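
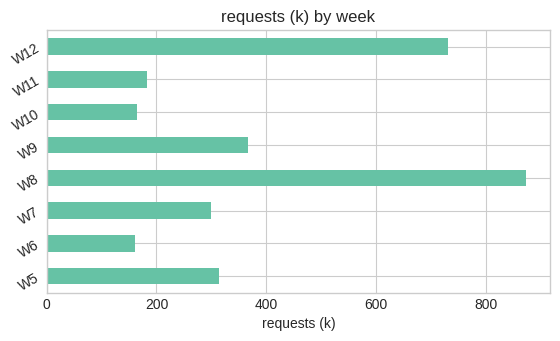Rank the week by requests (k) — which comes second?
Top 3: W8 ≈ 900, W12 ≈ 700, W9 ≈ 400.

W12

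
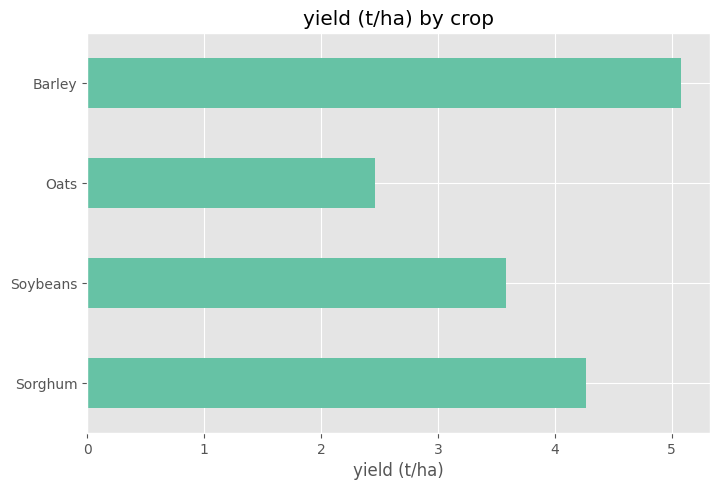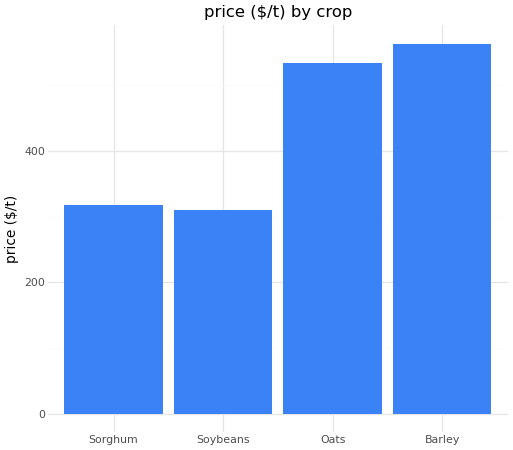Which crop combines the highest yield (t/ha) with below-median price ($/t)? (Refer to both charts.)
Sorghum

Chart 2 median price ($/t) ≈ 400; below-median crops: Sorghum, Soybeans. Among those, Sorghum has the highest yield (t/ha) (≈ 4.5).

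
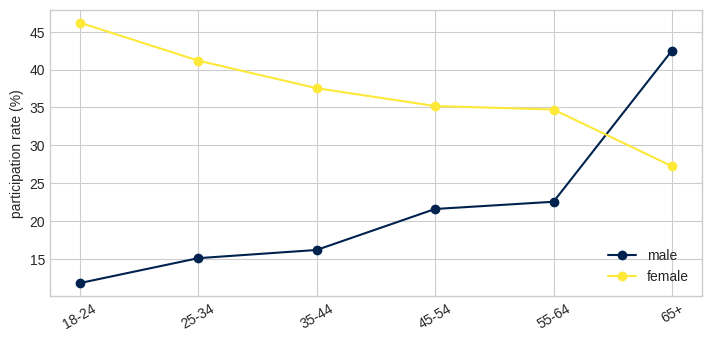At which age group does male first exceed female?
65+

55-64: male ≈ 25 vs female ≈ 35 (not yet); 65+: male ≈ 45 vs female ≈ 25 (first crossover).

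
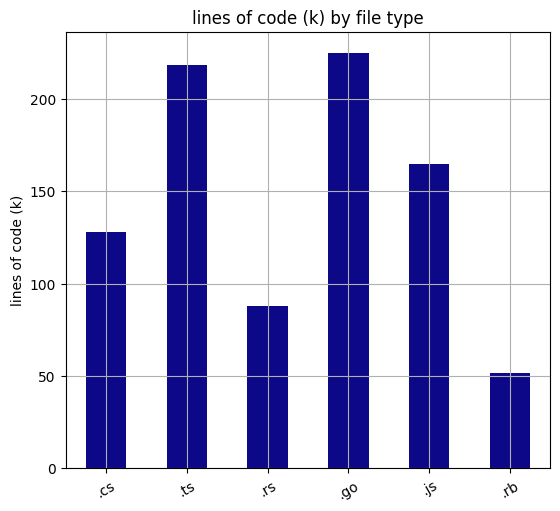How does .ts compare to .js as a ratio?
≈ 1.38×

.ts ≈ 220, .js ≈ 160; 220/160 ≈ 1.38.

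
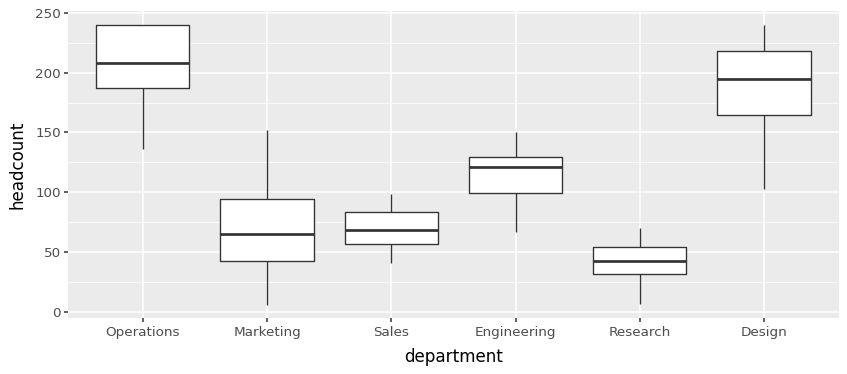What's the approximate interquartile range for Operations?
≈ 60

Q3 ≈ 240, Q1 ≈ 180; IQR ≈ 60.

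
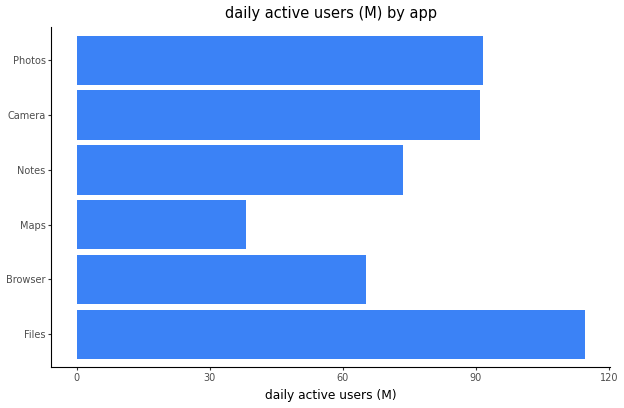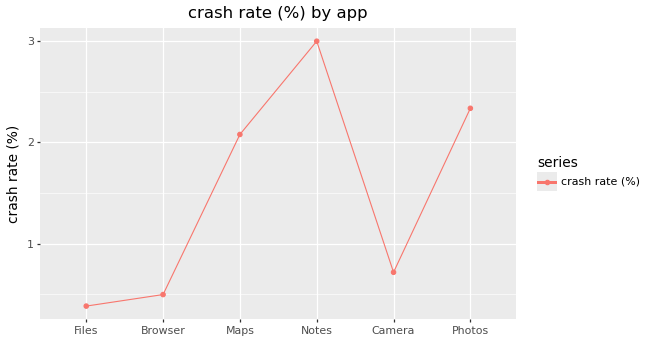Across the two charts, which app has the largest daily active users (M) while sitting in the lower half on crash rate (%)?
Files

Chart 2 median crash rate (%) ≈ 1.5; below-median apps: Files, Browser, Camera. Among those, Files has the highest daily active users (M) (≈ 120).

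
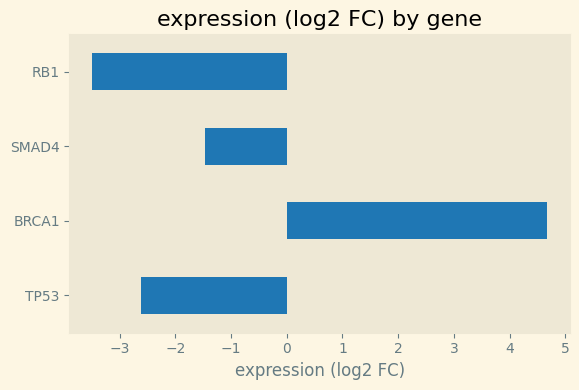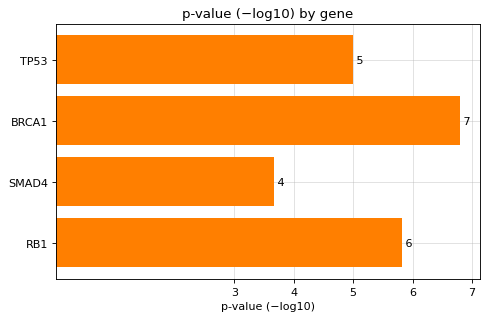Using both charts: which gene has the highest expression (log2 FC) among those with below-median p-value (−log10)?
Chart 2 median p-value (−log10) ≈ 5; below-median genes: TP53, SMAD4. Among those, SMAD4 has the highest expression (log2 FC) (≈ -1.5).

SMAD4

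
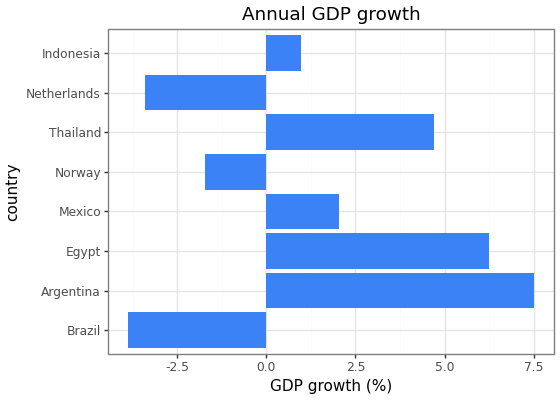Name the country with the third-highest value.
Thailand

Top 4: Argentina ≈ 8, Egypt ≈ 6, Thailand ≈ 5, Mexico ≈ 2.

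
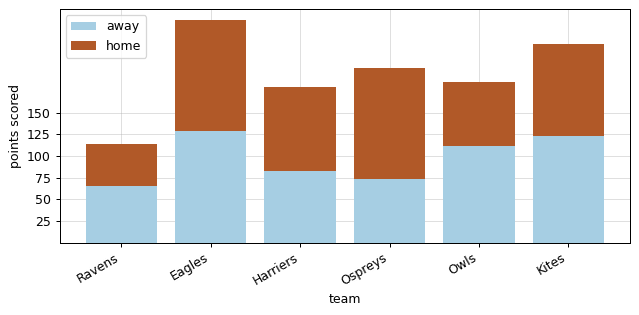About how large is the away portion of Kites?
away top ≈ 125, bottom ≈ 0; segment ≈ 125.

≈ 125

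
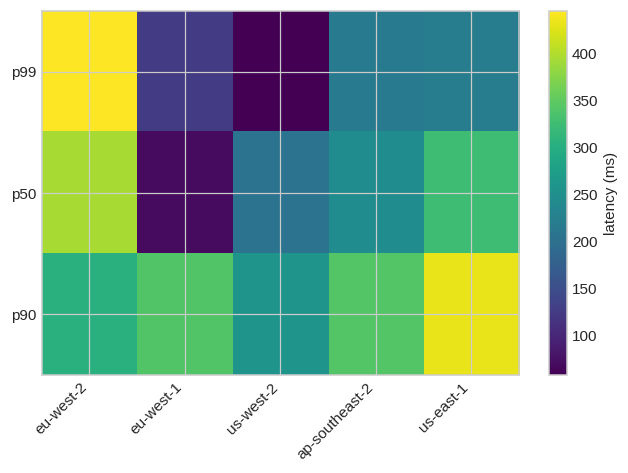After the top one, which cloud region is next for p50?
Top 3 for p50: eu-west-2 ≈ 400, us-east-1 ≈ 300, ap-southeast-2 ≈ 250.

us-east-1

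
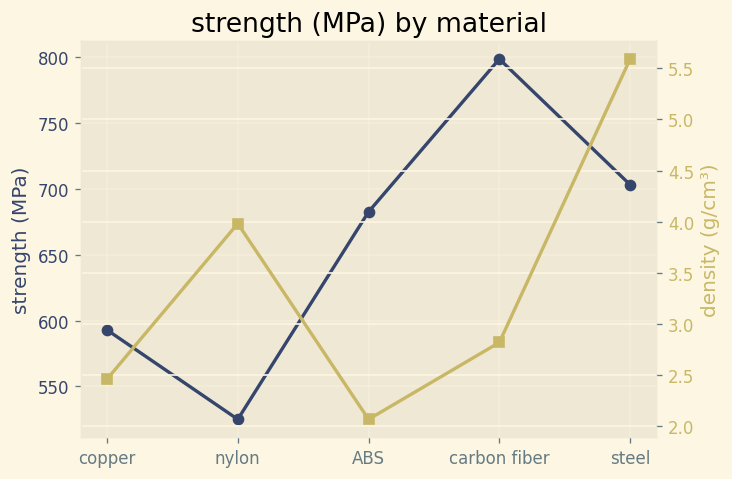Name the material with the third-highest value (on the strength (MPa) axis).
ABS

Top 4 (on the strength (MPa) axis): carbon fiber ≈ 800, steel ≈ 700, ABS ≈ 675, copper ≈ 600.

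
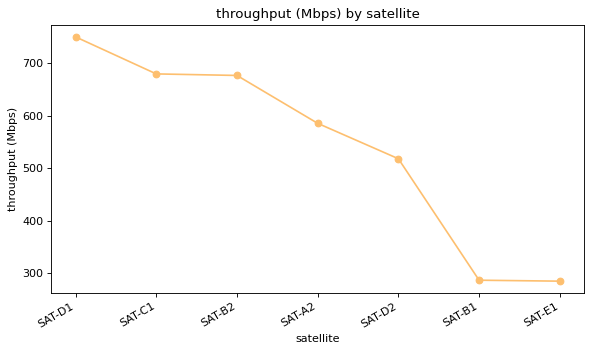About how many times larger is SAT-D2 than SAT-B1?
SAT-D2 ≈ 500, SAT-B1 ≈ 300; 500/300 ≈ 1.67.

≈ 1.67×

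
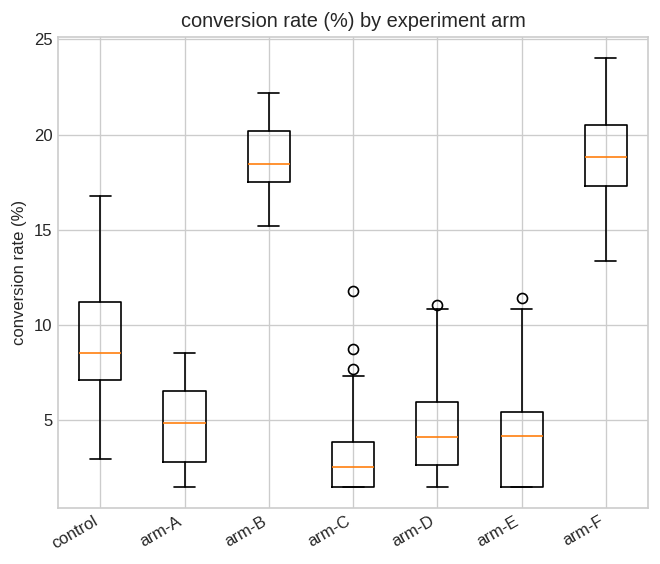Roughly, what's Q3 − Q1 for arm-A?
Q3 ≈ 6, Q1 ≈ 2; IQR ≈ 4.

≈ 4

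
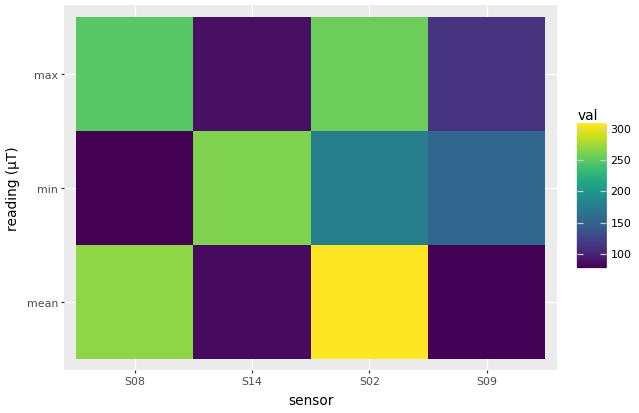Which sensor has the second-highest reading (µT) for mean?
Top 3 for mean: S02 ≈ 300, S08 ≈ 260, S14 ≈ 80.

S08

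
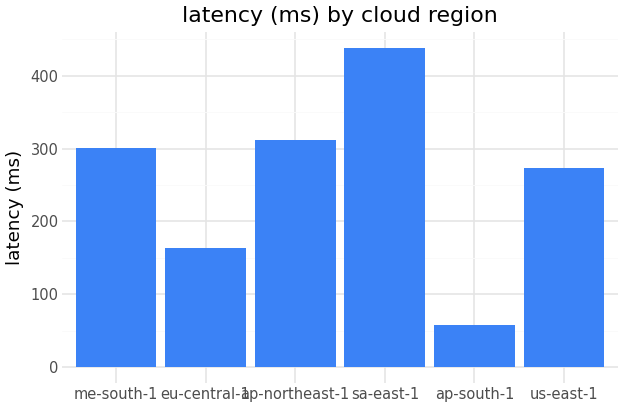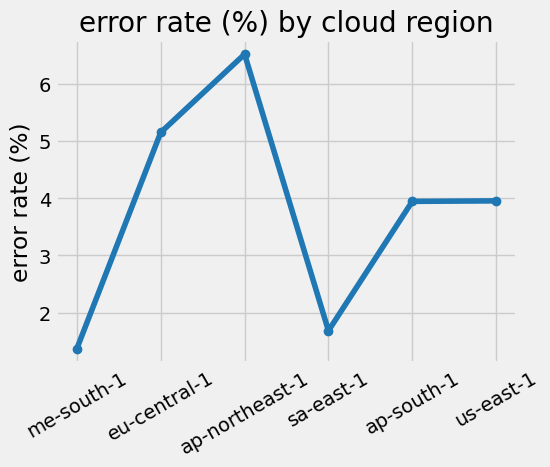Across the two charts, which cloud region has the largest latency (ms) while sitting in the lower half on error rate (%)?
Chart 2 median error rate (%) ≈ 4; below-median cloud regions: me-south-1, sa-east-1, ap-south-1. Among those, sa-east-1 has the highest latency (ms) (≈ 450).

sa-east-1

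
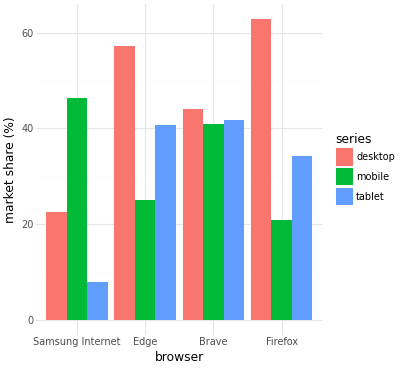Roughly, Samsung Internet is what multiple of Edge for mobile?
≈ 1.67×

Samsung Internet ≈ 50, Edge ≈ 30; 50/30 ≈ 1.67.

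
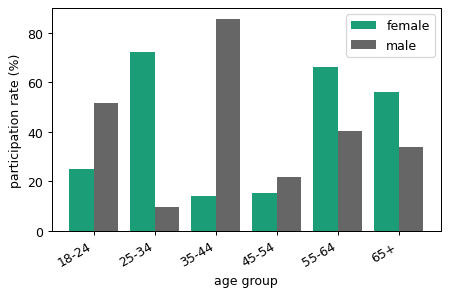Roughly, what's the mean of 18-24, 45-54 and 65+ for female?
(20 + 20 + 60) / 3 ≈ 33.

≈ 33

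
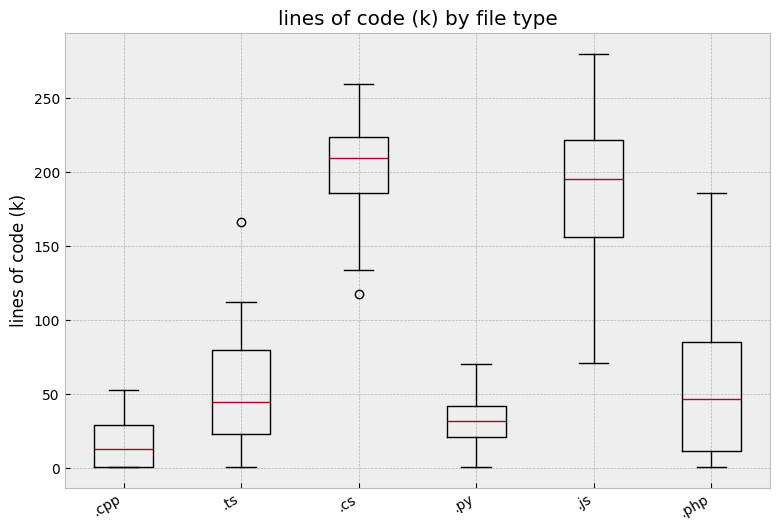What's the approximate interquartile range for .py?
≈ 20

Q3 ≈ 40, Q1 ≈ 20; IQR ≈ 20.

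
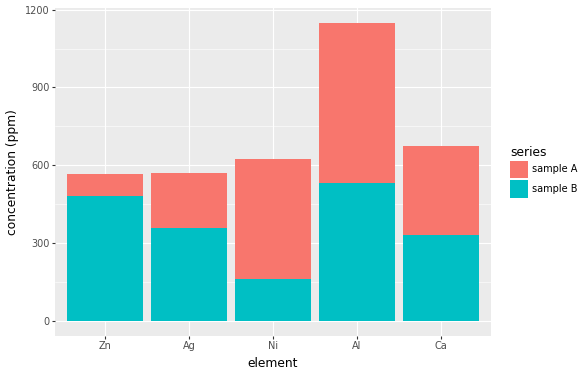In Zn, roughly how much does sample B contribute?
sample B top ≈ 500, bottom ≈ 0; segment ≈ 500.

≈ 500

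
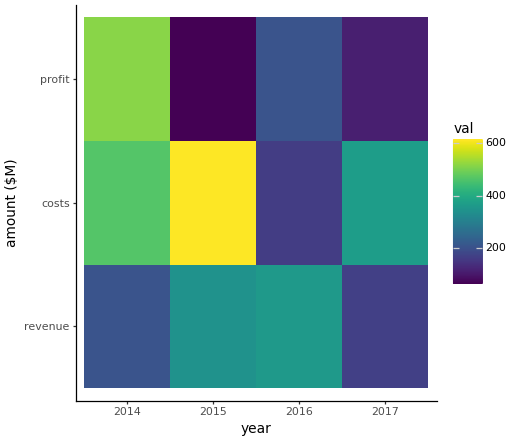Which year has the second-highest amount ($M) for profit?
2016

Top 3 for profit: 2014 ≈ 500, 2016 ≈ 200, 2017 ≈ 100.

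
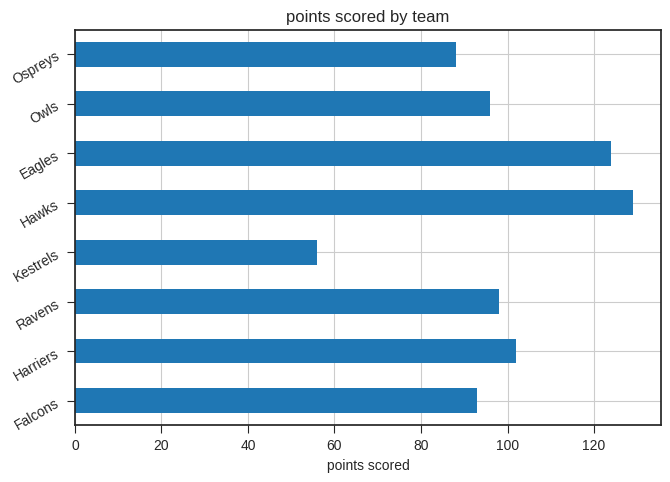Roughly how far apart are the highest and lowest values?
Max Hawks ≈ 120, min Kestrels ≈ 60; range ≈ 60.

≈ 60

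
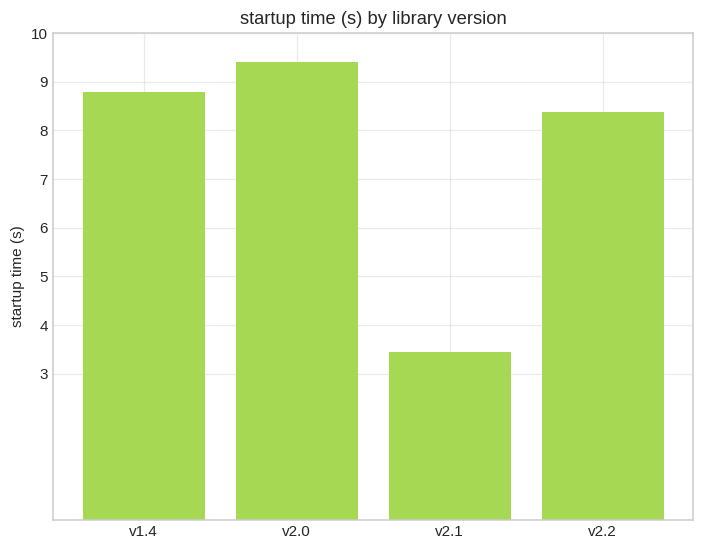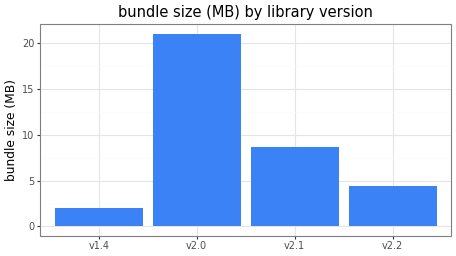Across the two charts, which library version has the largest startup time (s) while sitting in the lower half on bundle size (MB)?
v1.4

Chart 2 median bundle size (MB) ≈ 6; below-median library versions: v1.4, v2.2. Among those, v1.4 has the highest startup time (s) (≈ 9).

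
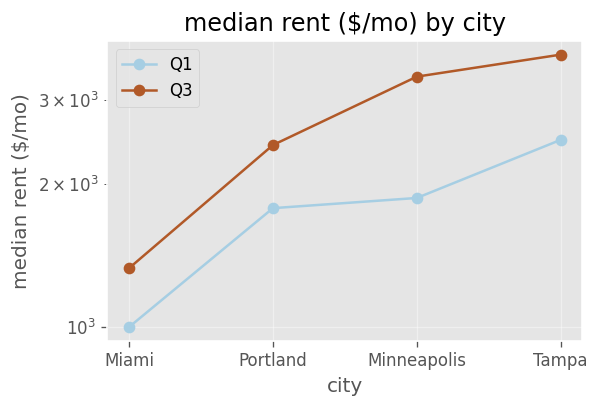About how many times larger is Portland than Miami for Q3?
≈ 1.67×

Portland ≈ 2500, Miami ≈ 1500; 2500/1500 ≈ 1.67.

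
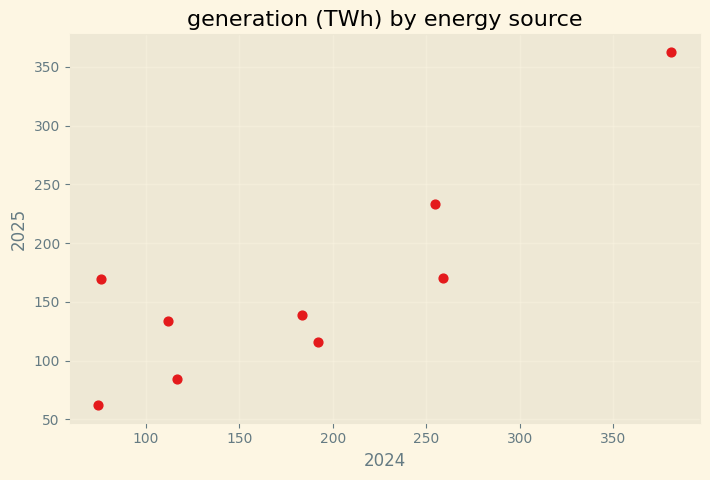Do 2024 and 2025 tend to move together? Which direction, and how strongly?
positive, strong

Points are positively correlated; strong (|r| ≈ 0.8).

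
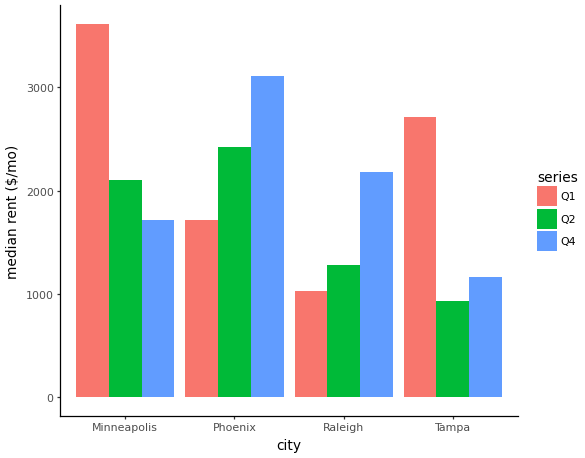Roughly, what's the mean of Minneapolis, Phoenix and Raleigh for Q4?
(1500 + 3000 + 2000) / 3 ≈ 2167.

≈ 2167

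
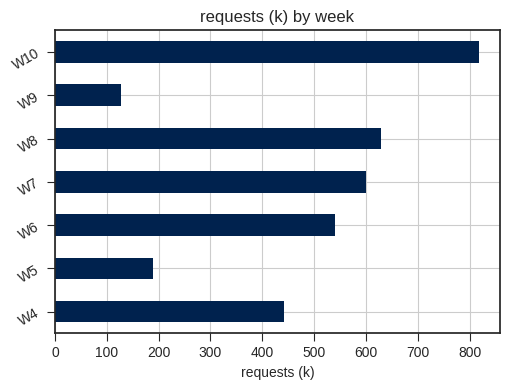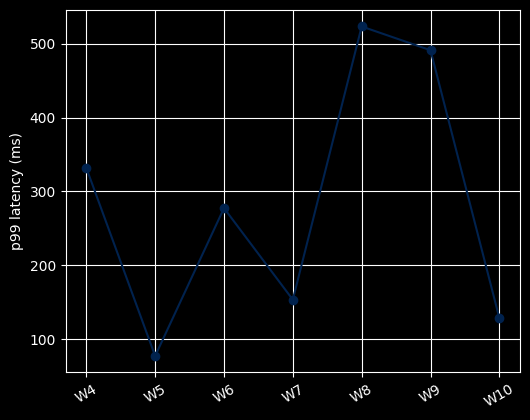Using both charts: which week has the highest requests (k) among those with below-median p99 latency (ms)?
W10

Chart 2 median p99 latency (ms) ≈ 300; below-median weeks: W5, W7, W10. Among those, W10 has the highest requests (k) (≈ 800).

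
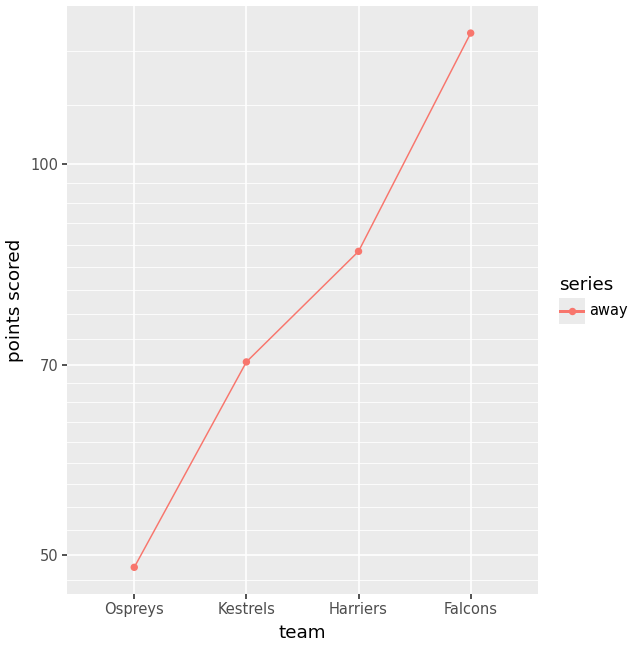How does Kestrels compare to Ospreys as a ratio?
≈ 1.4×

Kestrels ≈ 70, Ospreys ≈ 50; 70/50 ≈ 1.4.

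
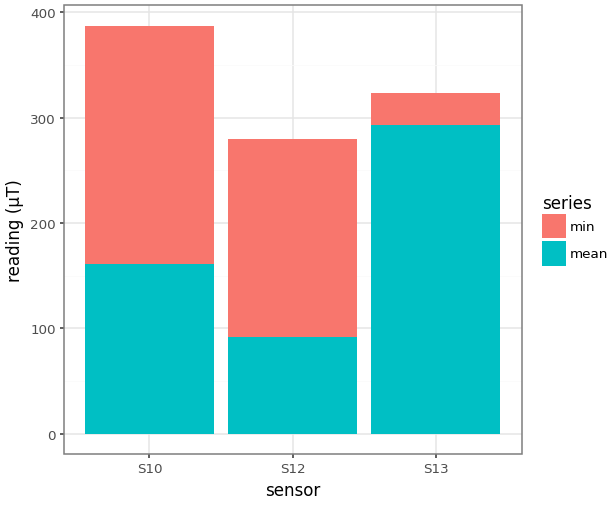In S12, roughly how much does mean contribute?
mean top ≈ 100, bottom ≈ 0; segment ≈ 100.

≈ 100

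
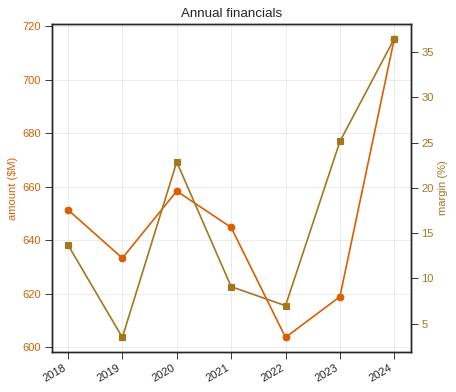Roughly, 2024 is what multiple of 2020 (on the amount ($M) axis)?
2024 ≈ 720, 2020 ≈ 660; 720/660 ≈ 1.09.

≈ 1.09×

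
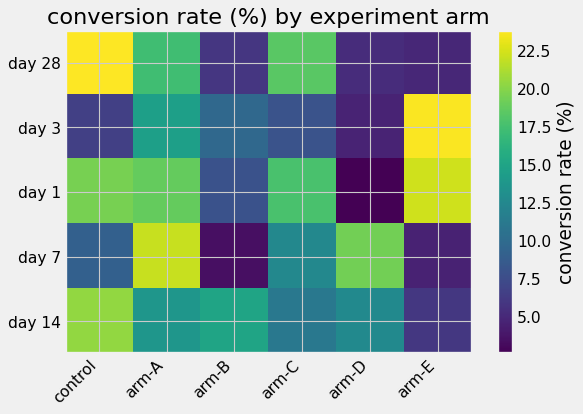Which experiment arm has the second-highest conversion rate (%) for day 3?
arm-A

Top 3 for day 3: arm-E ≈ 24, arm-A ≈ 14, arm-B ≈ 10.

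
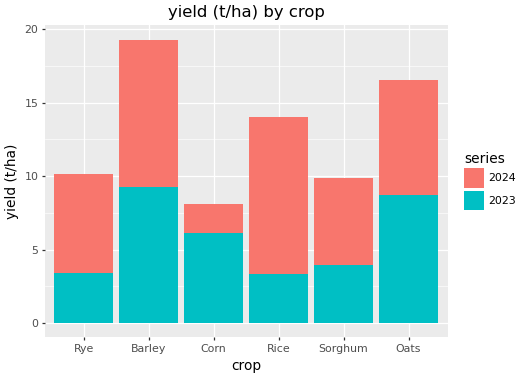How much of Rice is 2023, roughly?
2023 top ≈ 4, bottom ≈ 0; segment ≈ 4.

≈ 4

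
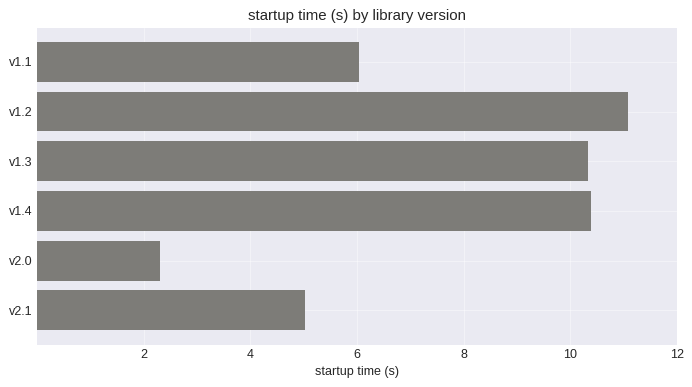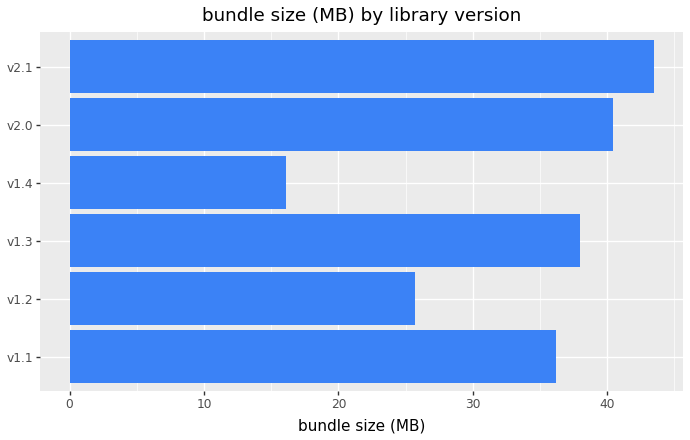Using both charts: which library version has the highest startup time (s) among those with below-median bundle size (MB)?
Chart 2 median bundle size (MB) ≈ 35; below-median library versions: v1.1, v1.2, v1.4. Among those, v1.2 has the highest startup time (s) (≈ 12).

v1.2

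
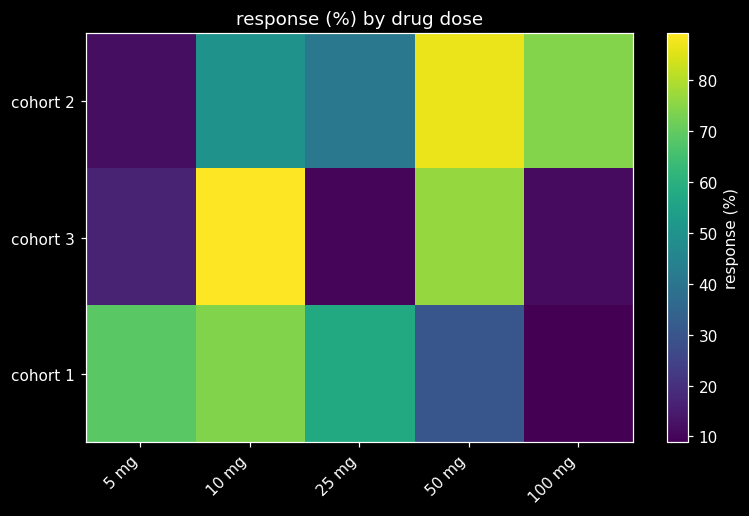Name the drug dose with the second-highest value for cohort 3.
50 mg

Top 3 for cohort 3: 10 mg ≈ 90, 50 mg ≈ 80, 5 mg ≈ 20.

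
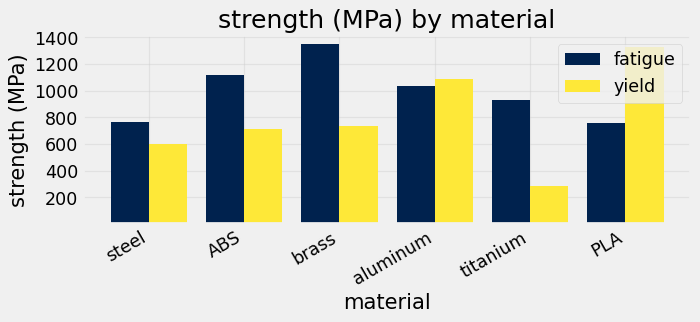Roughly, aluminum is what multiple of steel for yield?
aluminum ≈ 1000, steel ≈ 600; 1000/600 ≈ 1.67.

≈ 1.67×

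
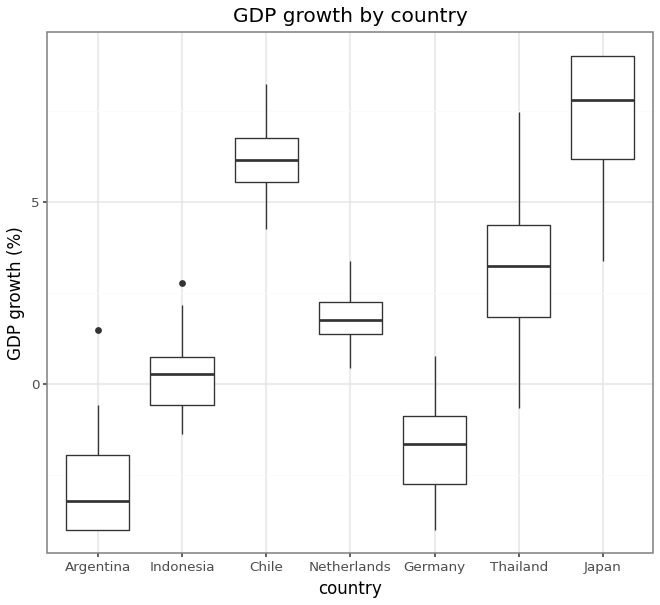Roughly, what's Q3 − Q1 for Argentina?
Q3 ≈ -2, Q1 ≈ -4; IQR ≈ 2.

≈ 2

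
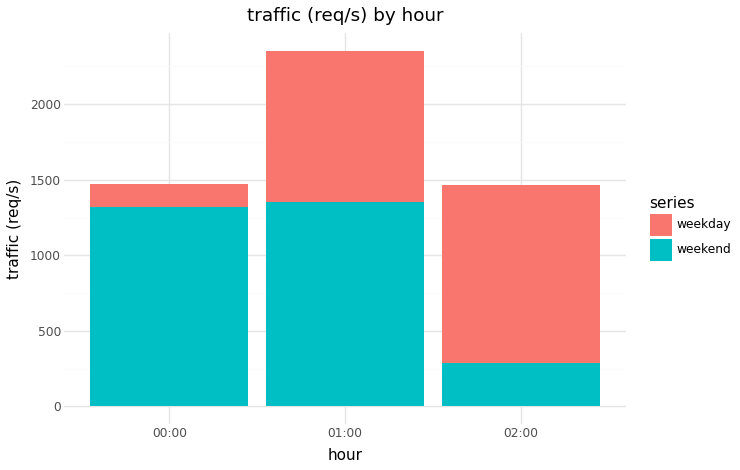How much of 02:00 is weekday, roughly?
weekday top ≈ 1400, bottom ≈ 200; segment ≈ 1200.

≈ 1200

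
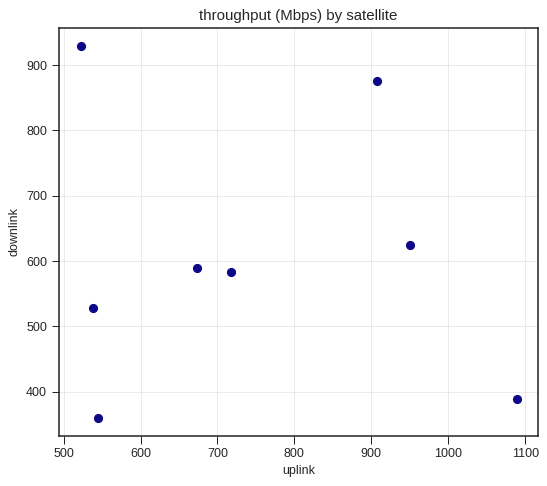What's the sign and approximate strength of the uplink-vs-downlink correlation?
no clear correlation

Points are roughly uncorrelated; weak (|r| ≈ 0.1).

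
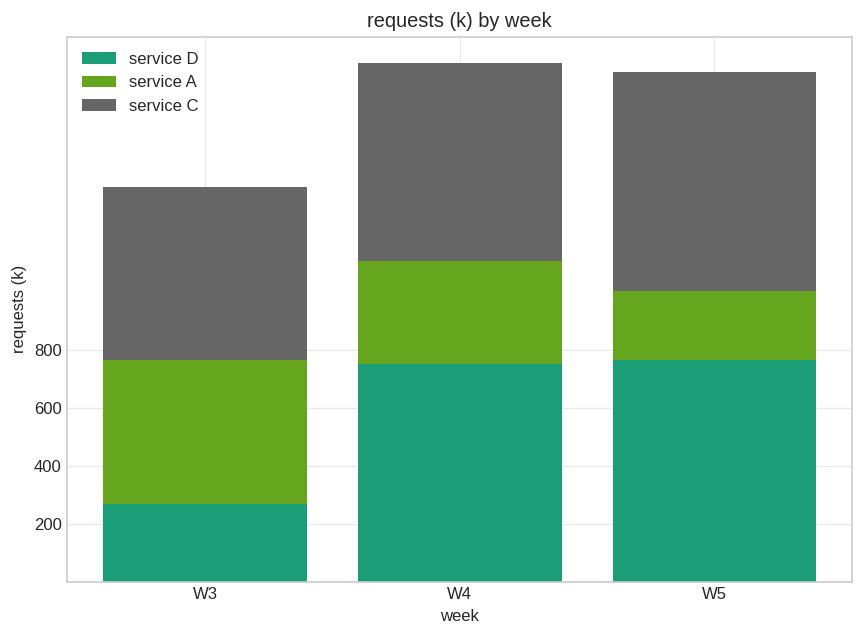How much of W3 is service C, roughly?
≈ 600

service C top ≈ 1400, bottom ≈ 800; segment ≈ 600.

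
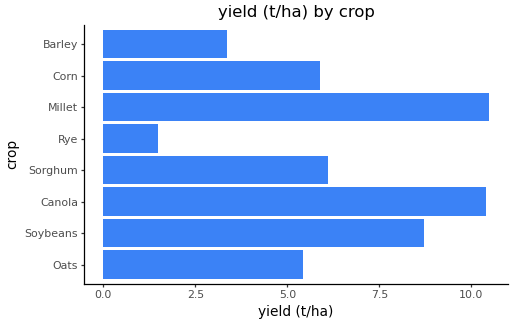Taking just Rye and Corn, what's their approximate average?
≈ 4

(1 + 6) / 2 ≈ 4.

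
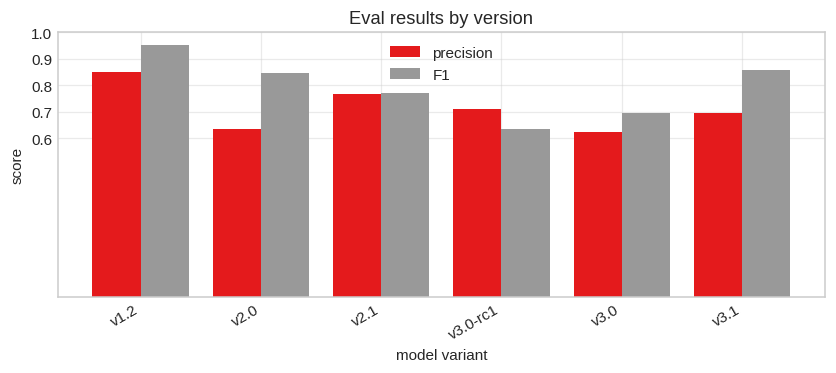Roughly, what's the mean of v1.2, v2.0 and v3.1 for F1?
(1.0 + 0.8 + 0.9) / 3 ≈ 0.9.

≈ 0.9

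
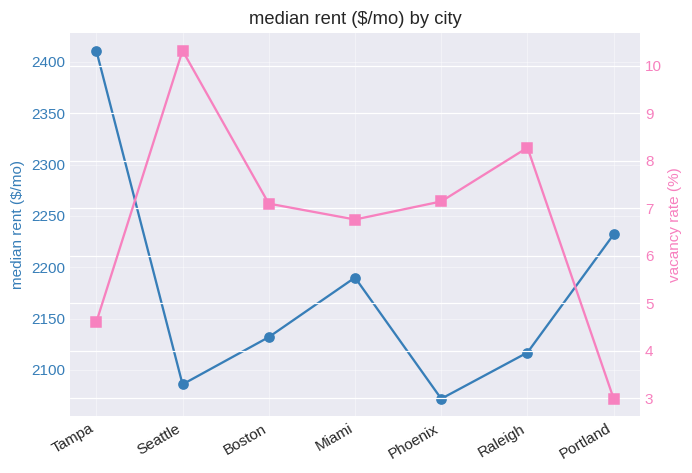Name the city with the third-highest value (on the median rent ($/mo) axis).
Miami

Top 4 (on the median rent ($/mo) axis): Tampa ≈ 2400, Portland ≈ 2250, Miami ≈ 2200, Boston ≈ 2150.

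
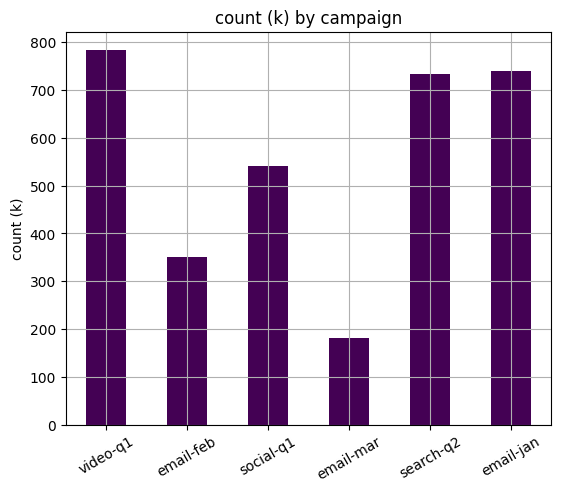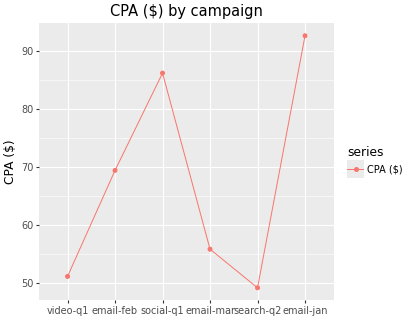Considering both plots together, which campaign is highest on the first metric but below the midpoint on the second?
Chart 2 median CPA ($) ≈ 60; below-median campaigns: video-q1, email-mar, search-q2. Among those, video-q1 has the highest count (k) (≈ 800).

video-q1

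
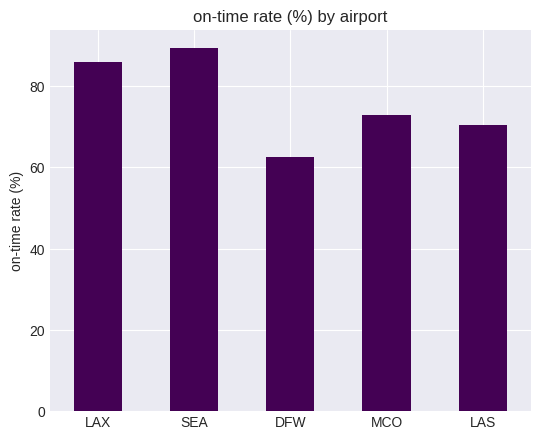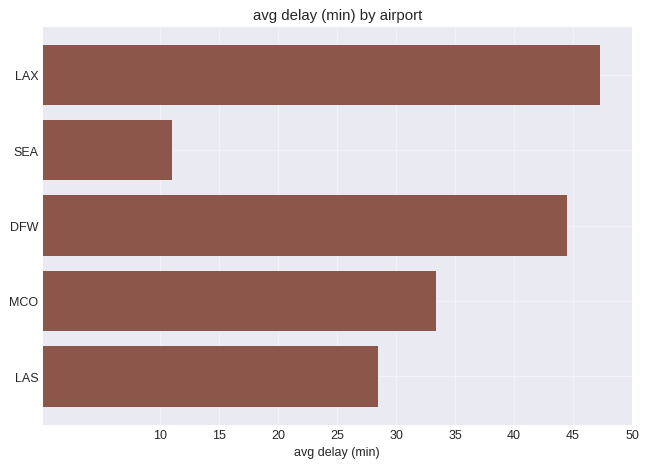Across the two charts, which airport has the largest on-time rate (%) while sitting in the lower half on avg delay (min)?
Chart 2 median avg delay (min) ≈ 35; below-median airports: SEA, LAS. Among those, SEA has the highest on-time rate (%) (≈ 90).

SEA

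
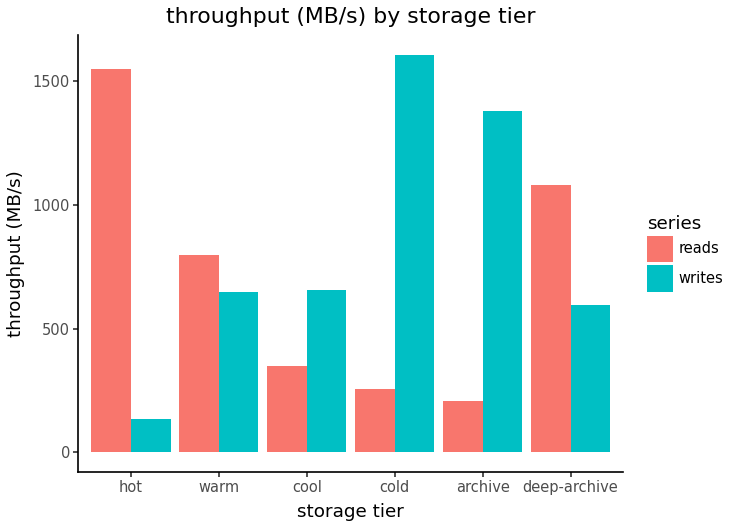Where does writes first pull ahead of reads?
warm: writes ≈ 600 vs reads ≈ 800 (not yet); cool: writes ≈ 600 vs reads ≈ 400 (first crossover).

cool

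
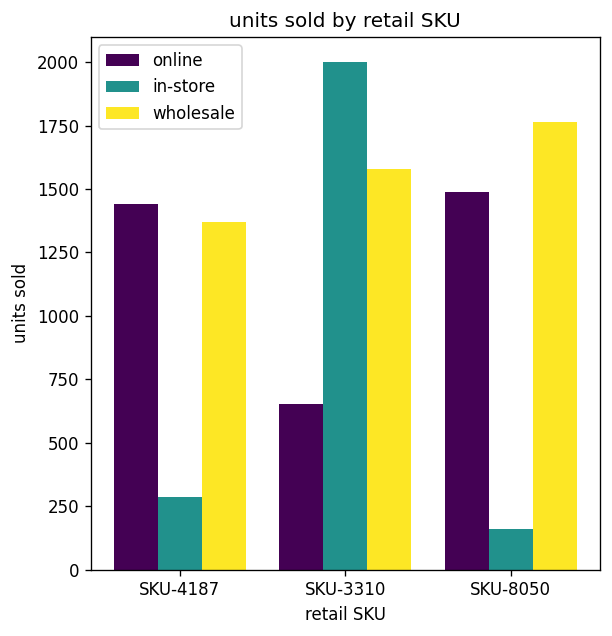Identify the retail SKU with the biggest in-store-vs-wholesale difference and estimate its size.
SKU-8050: in-store ≈ 200, wholesale ≈ 1800 → gap ≈ 1600. Next-largest (SKU-4187) is only ≈ 1200.

SKU-8050, ≈ 1600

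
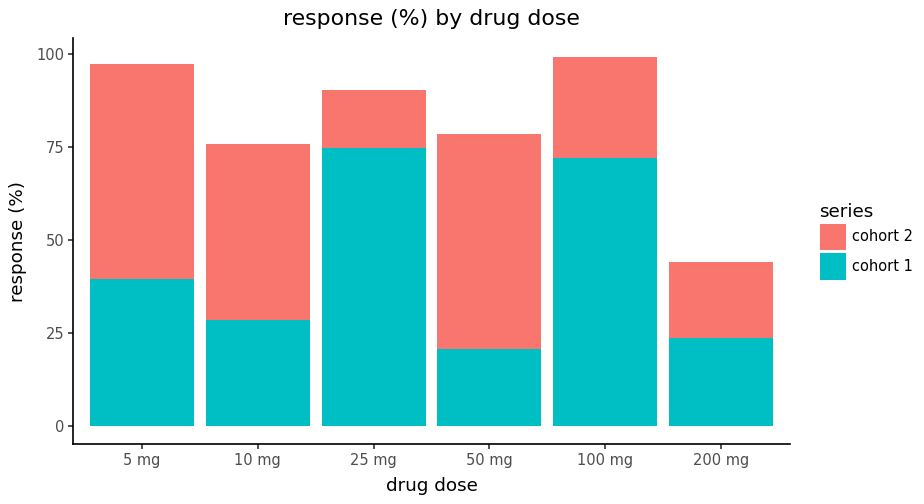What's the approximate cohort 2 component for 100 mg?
cohort 2 top ≈ 100, bottom ≈ 70; segment ≈ 30.

≈ 30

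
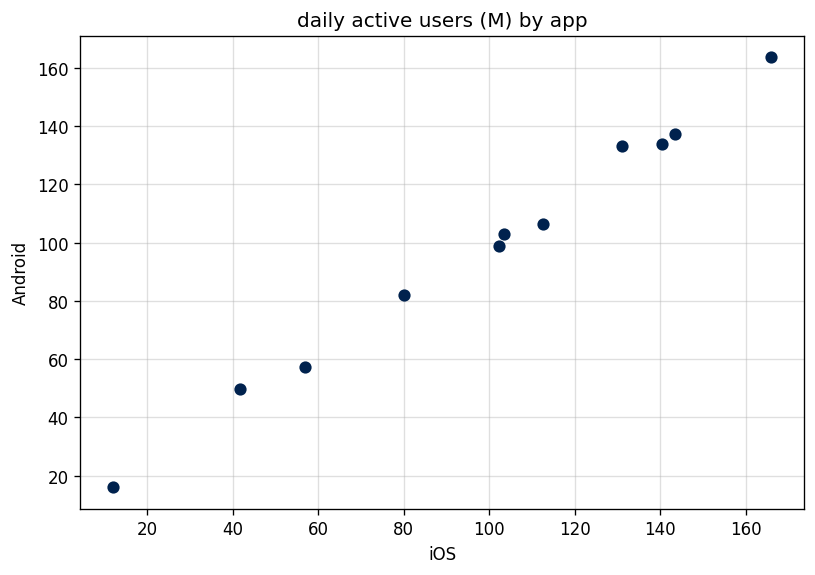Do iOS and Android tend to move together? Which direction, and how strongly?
positive, strong

Points are positively correlated; strong (|r| ≈ 1.0).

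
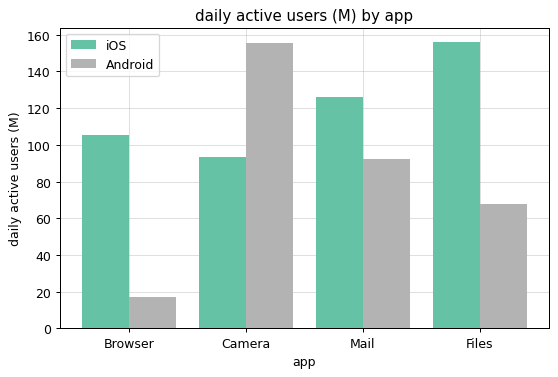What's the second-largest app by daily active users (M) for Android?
Top 3 for Android: Camera ≈ 160, Mail ≈ 100, Files ≈ 60.

Mail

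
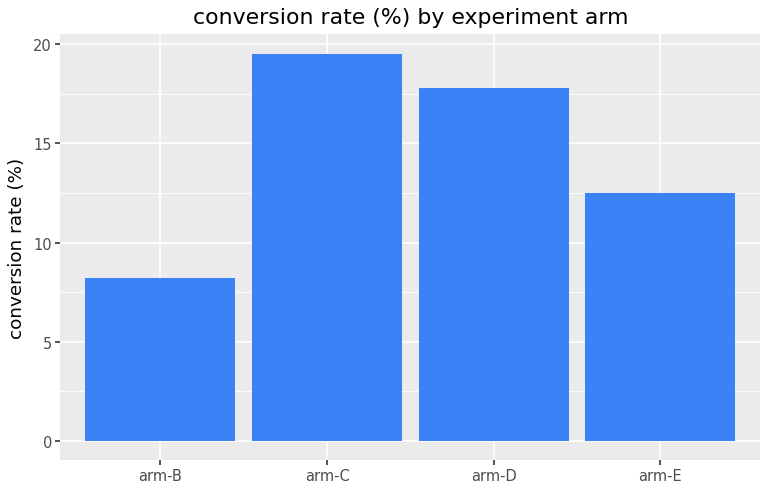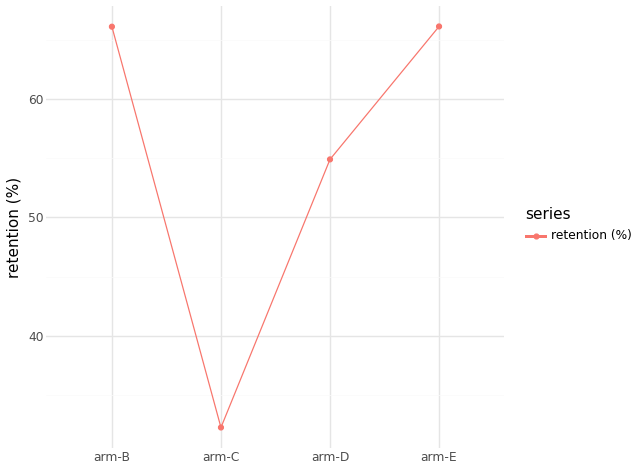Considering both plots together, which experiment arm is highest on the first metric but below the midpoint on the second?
Chart 2 median retention (%) ≈ 60; below-median experiment arms: arm-C, arm-D. Among those, arm-C has the highest conversion rate (%) (≈ 20).

arm-C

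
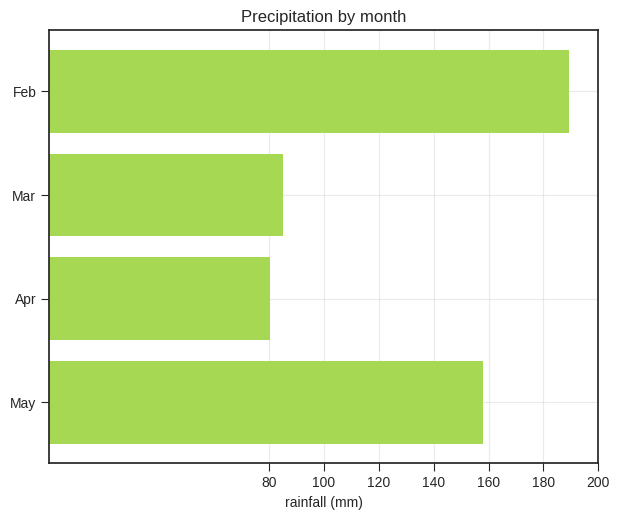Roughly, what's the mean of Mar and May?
≈ 120

(80 + 160) / 2 ≈ 120.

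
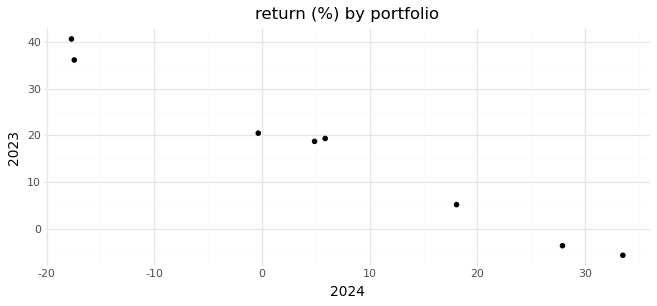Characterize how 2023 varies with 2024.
negative, strong

Points are negatively correlated; strong (|r| ≈ 1.0).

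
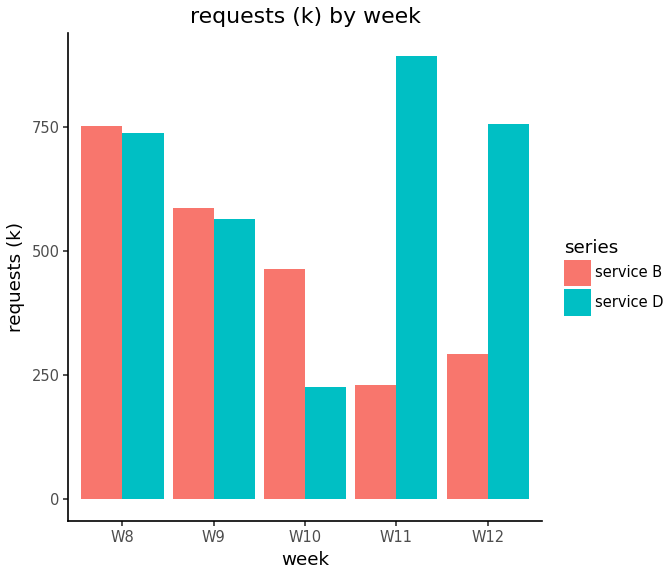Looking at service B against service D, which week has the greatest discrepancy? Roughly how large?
W11: service B ≈ 200, service D ≈ 900 → gap ≈ 700. Next-largest (W12) is only ≈ 500.

W11, ≈ 700 k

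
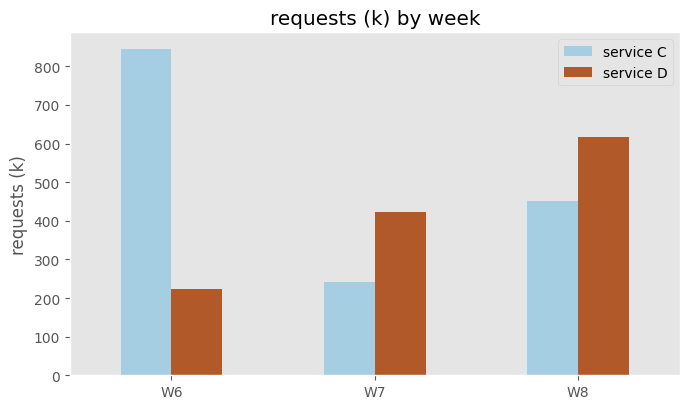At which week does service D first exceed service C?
W7

W6: service D ≈ 200 vs service C ≈ 800 (not yet); W7: service D ≈ 400 vs service C ≈ 200 (first crossover).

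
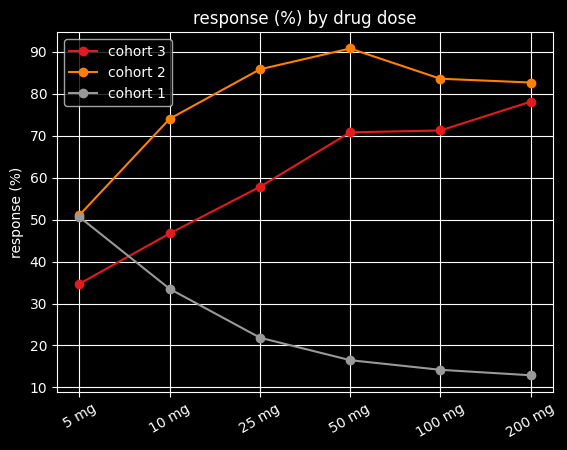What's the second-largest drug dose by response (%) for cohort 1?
10 mg

Top 3 for cohort 1: 5 mg ≈ 50, 10 mg ≈ 30, 25 mg ≈ 20.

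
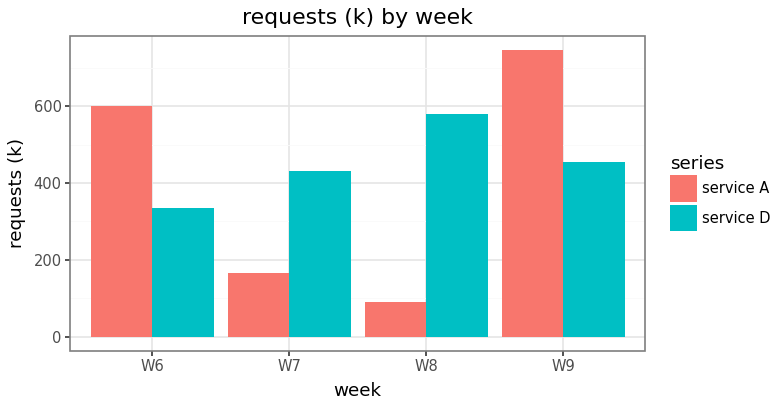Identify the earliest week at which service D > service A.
W6: service D ≈ 300 vs service A ≈ 600 (not yet); W7: service D ≈ 400 vs service A ≈ 200 (first crossover).

W7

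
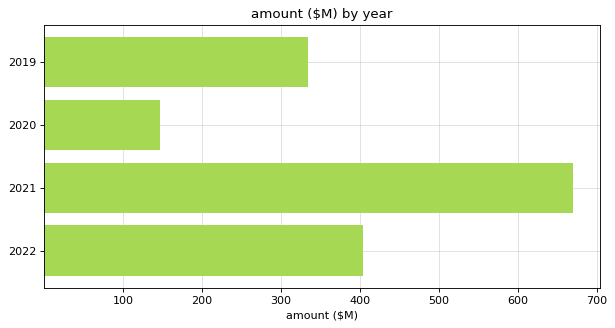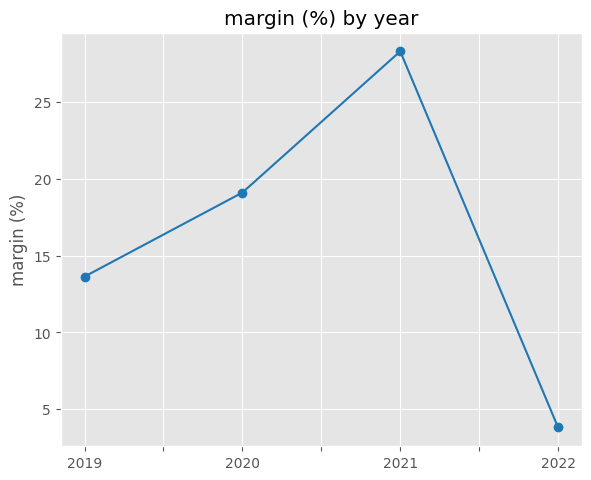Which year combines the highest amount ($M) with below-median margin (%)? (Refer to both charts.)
2022

Chart 2 median margin (%) ≈ 15; below-median years: 2019, 2022. Among those, 2022 has the highest amount ($M) (≈ 400).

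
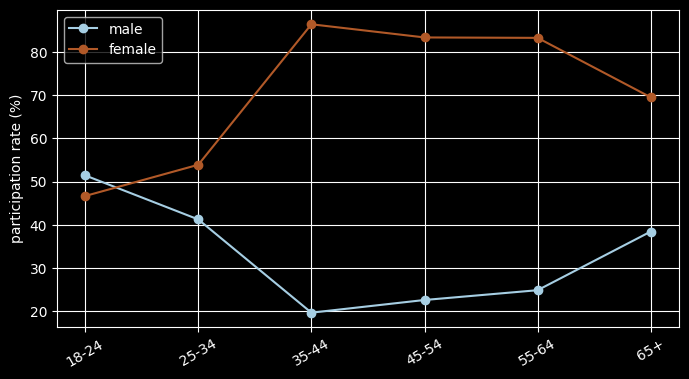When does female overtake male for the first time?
25-34

18-24: female ≈ 50 vs male ≈ 50 (not yet); 25-34: female ≈ 50 vs male ≈ 40 (first crossover).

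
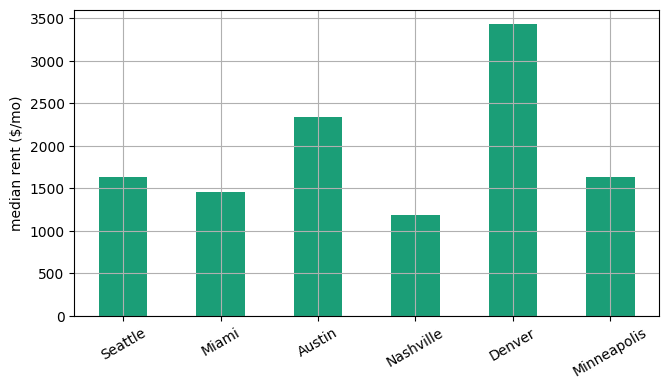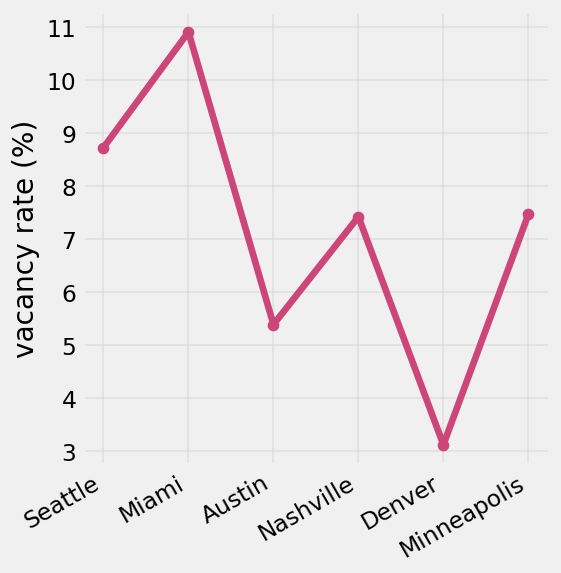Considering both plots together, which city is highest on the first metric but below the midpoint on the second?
Denver

Chart 2 median vacancy rate (%) ≈ 7; below-median cities: Austin, Nashville, Denver. Among those, Denver has the highest median rent ($/mo) (≈ 3500).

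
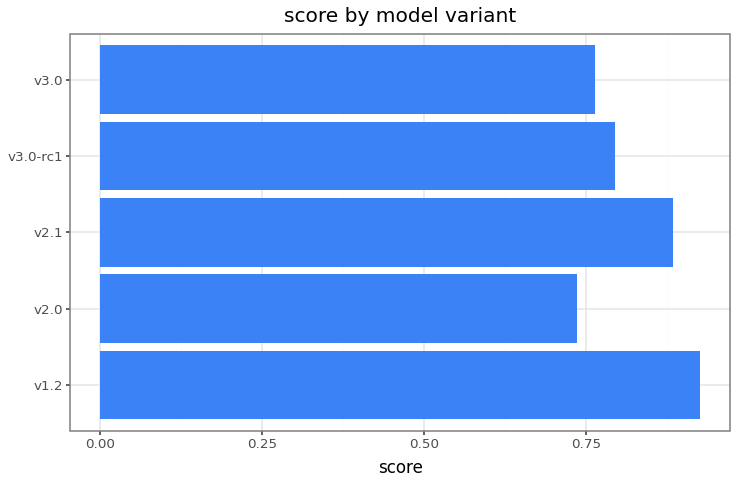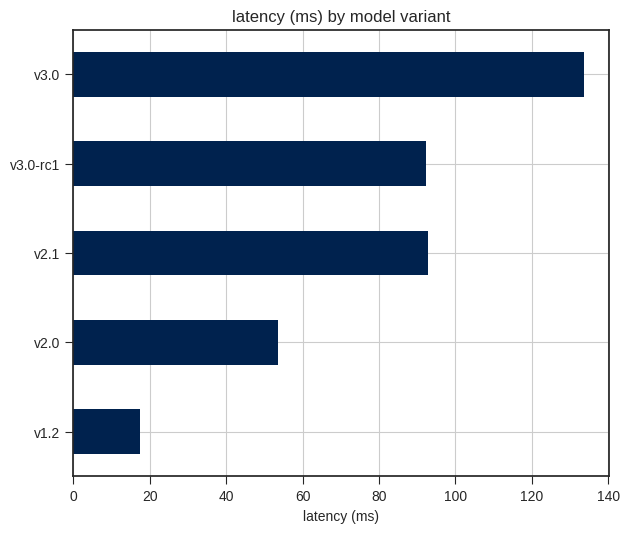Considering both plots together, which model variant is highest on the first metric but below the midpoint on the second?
v1.2

Chart 2 median latency (ms) ≈ 100; below-median model variants: v1.2, v2.0. Among those, v1.2 has the highest score (≈ 0.9).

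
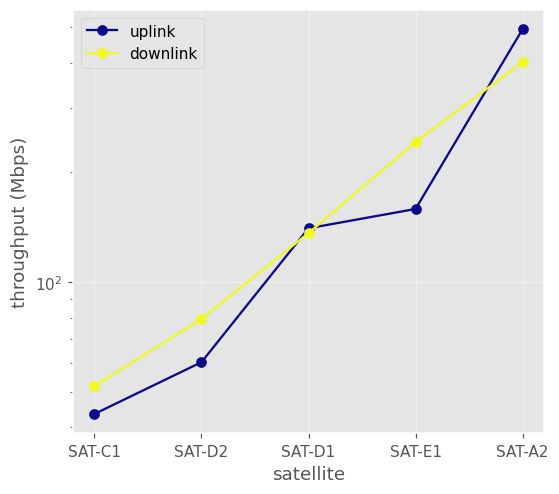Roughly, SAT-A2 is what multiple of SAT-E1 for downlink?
SAT-A2 ≈ 400, SAT-E1 ≈ 250; 400/250 ≈ 1.6.

≈ 1.6×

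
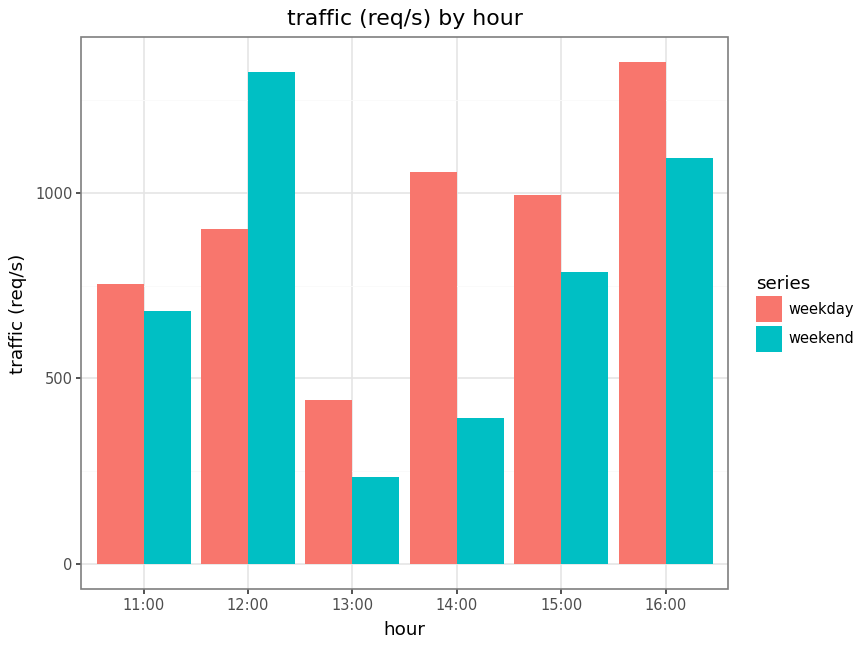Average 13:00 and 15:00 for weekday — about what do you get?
≈ 700

(400 + 1000) / 2 ≈ 700.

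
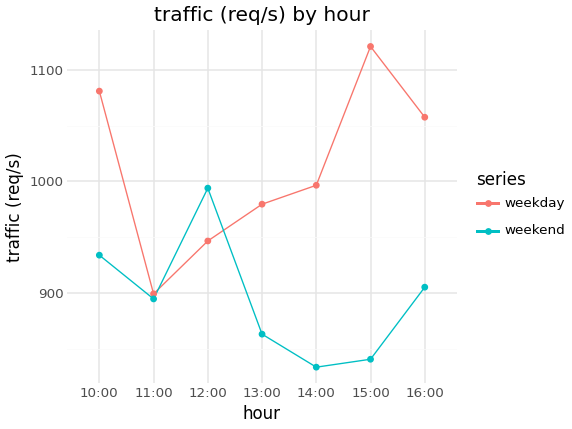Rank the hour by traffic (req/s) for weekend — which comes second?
10:00

Top 3 for weekend: 12:00 ≈ 1000, 10:00 ≈ 925, 16:00 ≈ 900.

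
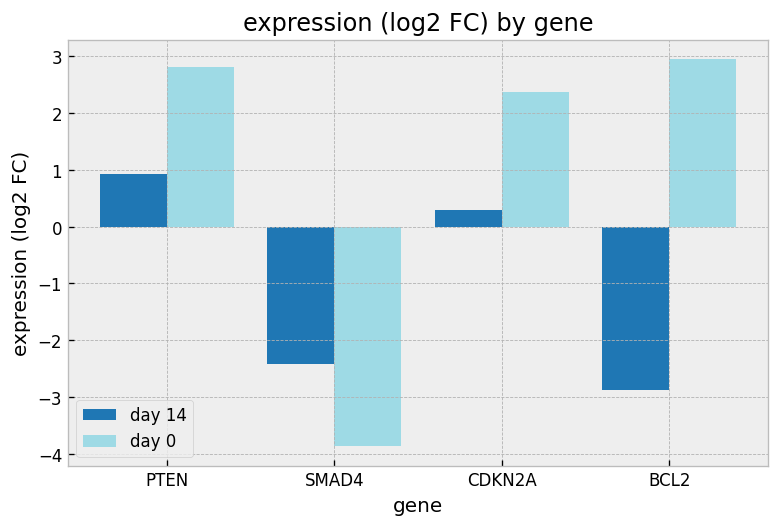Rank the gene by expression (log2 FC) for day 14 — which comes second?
Top 3 for day 14: PTEN ≈ 1, CDKN2A ≈ 0, SMAD4 ≈ -2.

CDKN2A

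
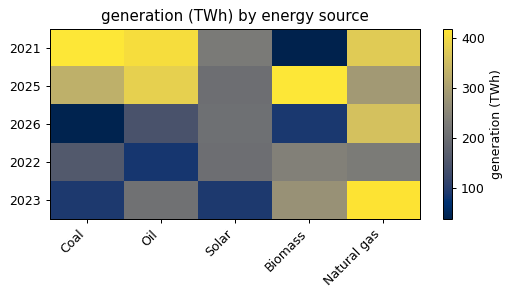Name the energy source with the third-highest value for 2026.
Oil

Top 4 for 2026: Natural gas ≈ 350, Solar ≈ 200, Oil ≈ 150, Biomass ≈ 100.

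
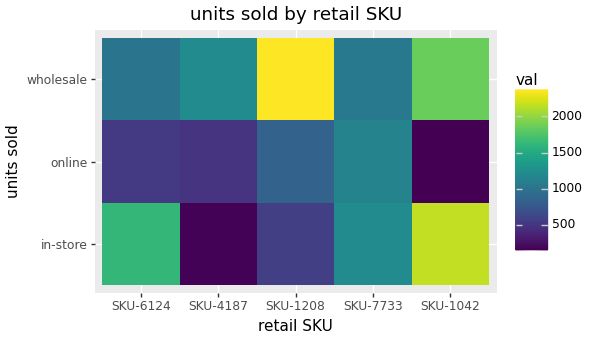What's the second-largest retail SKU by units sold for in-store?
Top 3 for in-store: SKU-1042 ≈ 2200, SKU-6124 ≈ 1600, SKU-7733 ≈ 1200.

SKU-6124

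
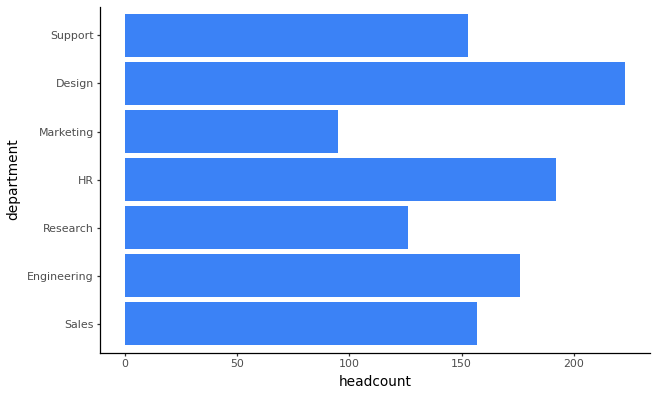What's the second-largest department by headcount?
Top 3: Design ≈ 220, HR ≈ 200, Engineering ≈ 180.

HR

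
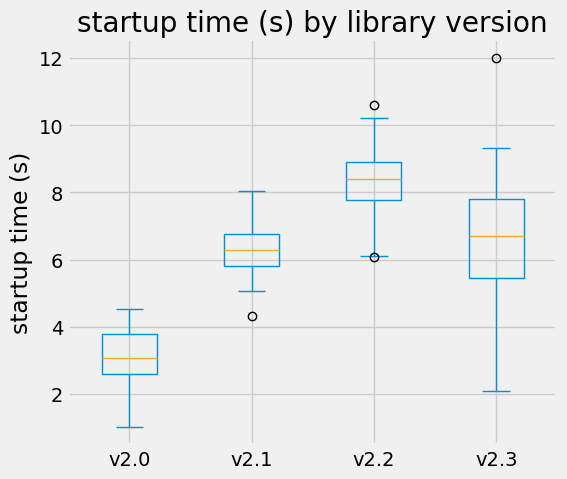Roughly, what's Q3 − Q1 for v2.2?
Q3 ≈ 9.0, Q1 ≈ 8.0; IQR ≈ 1.0.

≈ 1.0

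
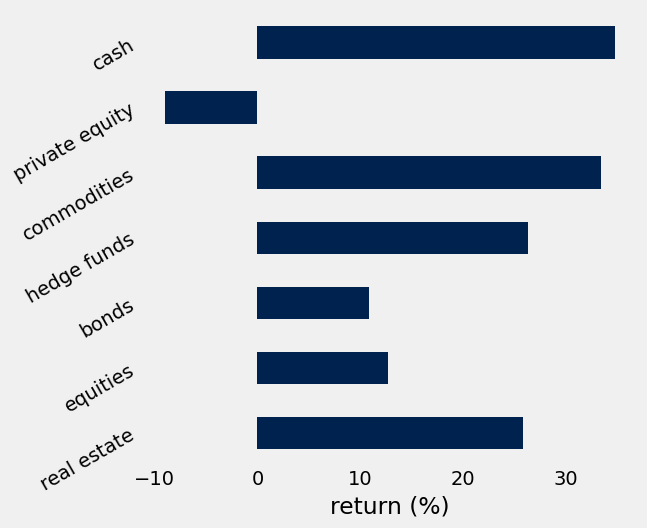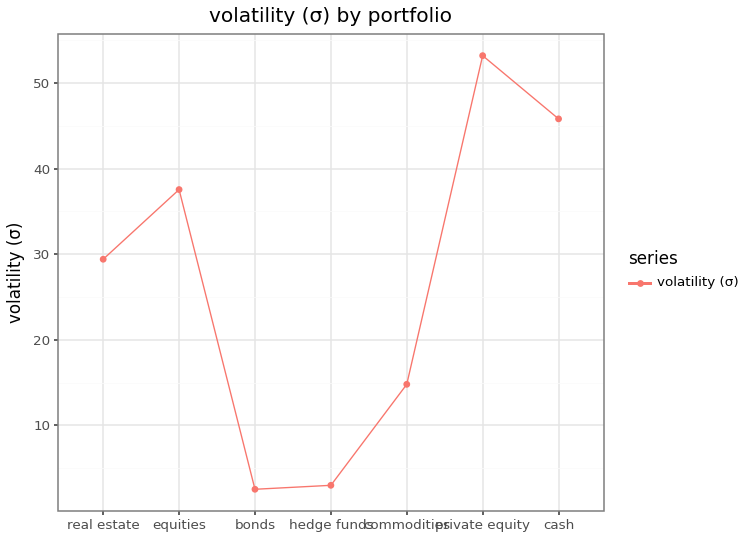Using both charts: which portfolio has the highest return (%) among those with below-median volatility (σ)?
commodities

Chart 2 median volatility (σ) ≈ 30; below-median portfolios: bonds, hedge funds, commodities. Among those, commodities has the highest return (%) (≈ 35).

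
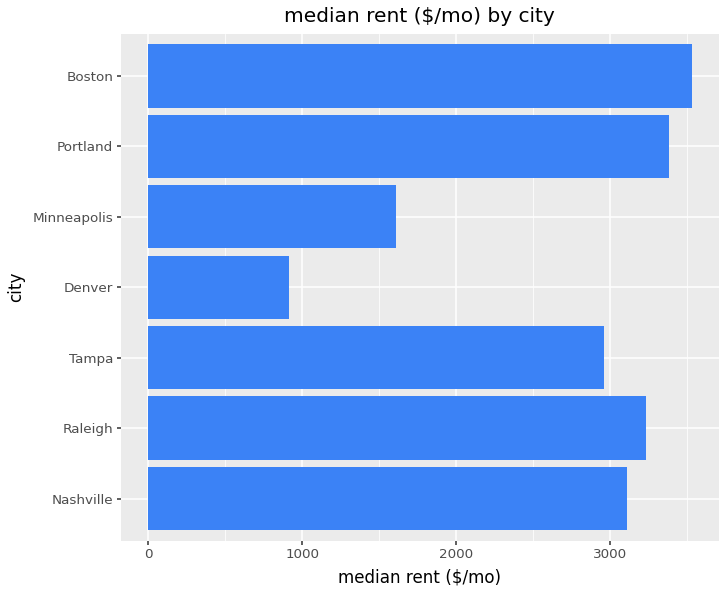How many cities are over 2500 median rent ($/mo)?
5

Above 2500: Nashville, Raleigh, Tampa, Portland, Boston.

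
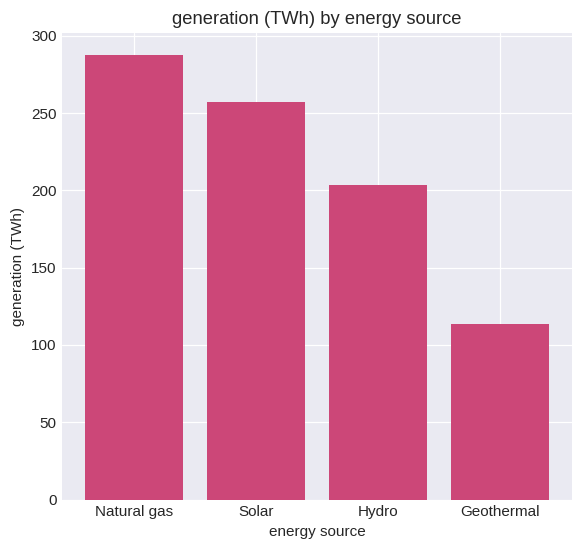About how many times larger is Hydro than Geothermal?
Hydro ≈ 200, Geothermal ≈ 125; 200/125 ≈ 1.6.

≈ 1.6×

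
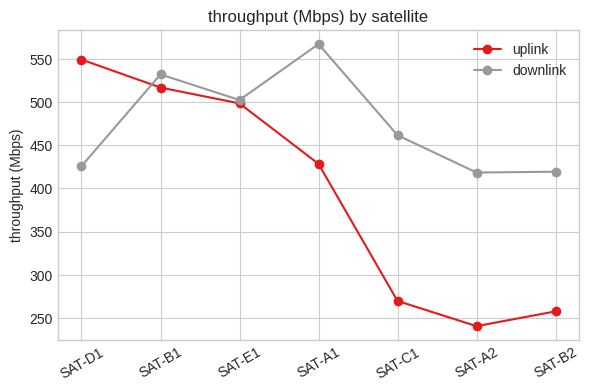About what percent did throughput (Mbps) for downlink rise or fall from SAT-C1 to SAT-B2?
≈ -11.1%

SAT-C1 ≈ 450, SAT-B2 ≈ 400; (400 − 450) / 450 ≈ -11.1%.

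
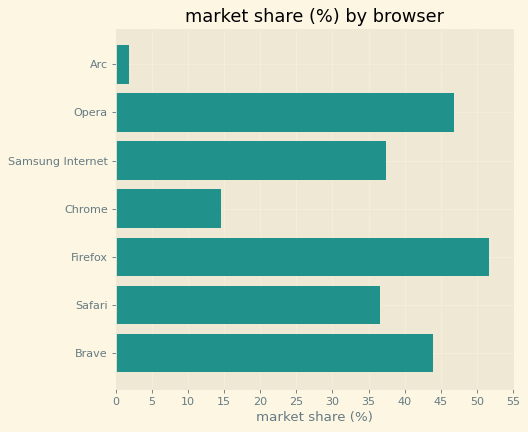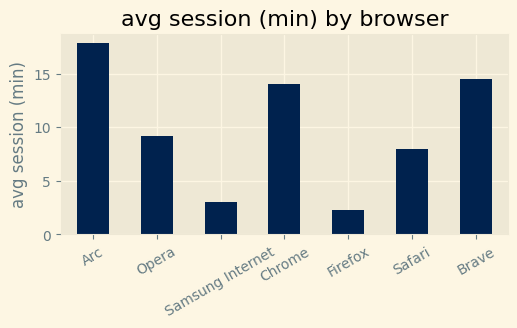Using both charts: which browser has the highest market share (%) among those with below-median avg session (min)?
Chart 2 median avg session (min) ≈ 10; below-median browsers: Samsung Internet, Firefox, Safari. Among those, Firefox has the highest market share (%) (≈ 50).

Firefox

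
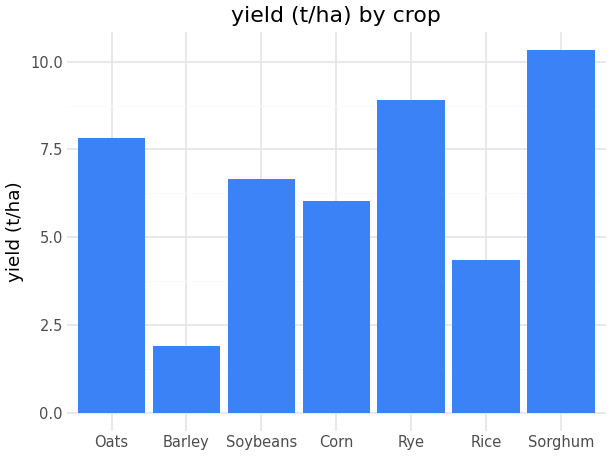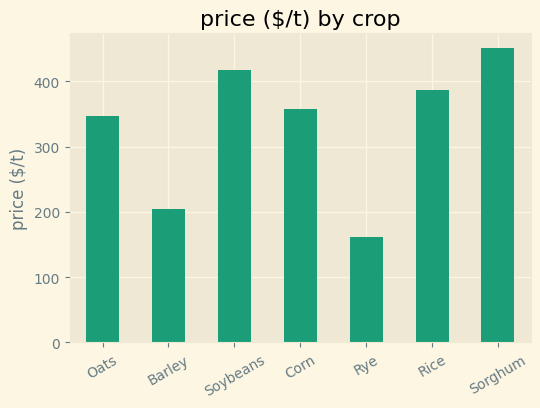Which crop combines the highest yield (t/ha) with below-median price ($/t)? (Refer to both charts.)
Rye

Chart 2 median price ($/t) ≈ 350; below-median crops: Oats, Barley, Rye. Among those, Rye has the highest yield (t/ha) (≈ 9).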